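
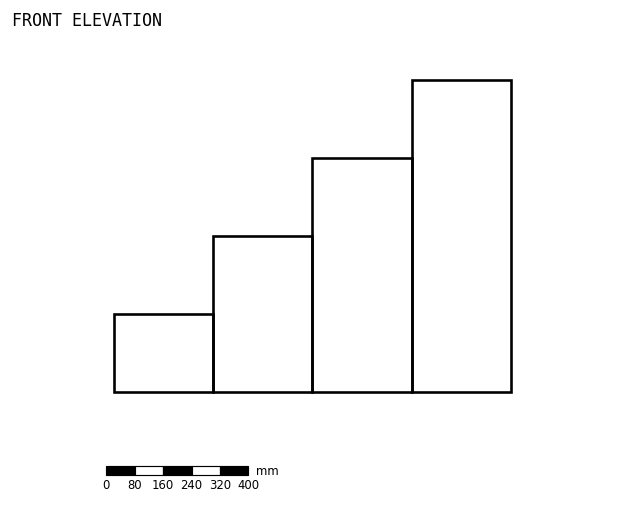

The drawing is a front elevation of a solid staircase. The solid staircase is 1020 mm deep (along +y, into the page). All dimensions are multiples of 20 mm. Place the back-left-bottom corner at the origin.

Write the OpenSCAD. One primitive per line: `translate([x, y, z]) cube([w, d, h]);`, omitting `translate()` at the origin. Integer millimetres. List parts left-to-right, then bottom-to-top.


cube([280, 1020, 220]);
translate([280, 0, 0]) cube([280, 1020, 440]);
translate([560, 0, 0]) cube([280, 1020, 660]);
translate([840, 0, 0]) cube([280, 1020, 880]);


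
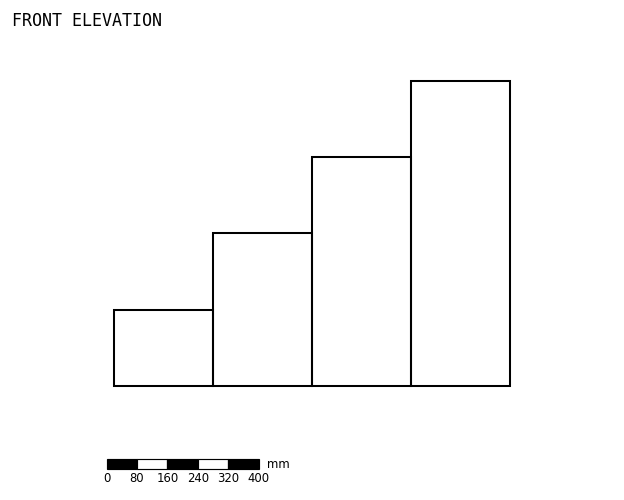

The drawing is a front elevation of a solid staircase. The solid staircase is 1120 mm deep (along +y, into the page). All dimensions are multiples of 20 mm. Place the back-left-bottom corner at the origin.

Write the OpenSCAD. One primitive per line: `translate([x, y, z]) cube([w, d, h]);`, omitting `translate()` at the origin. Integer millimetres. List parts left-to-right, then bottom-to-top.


cube([260, 1120, 200]);
translate([260, 0, 0]) cube([260, 1120, 400]);
translate([520, 0, 0]) cube([260, 1120, 600]);
translate([780, 0, 0]) cube([260, 1120, 800]);


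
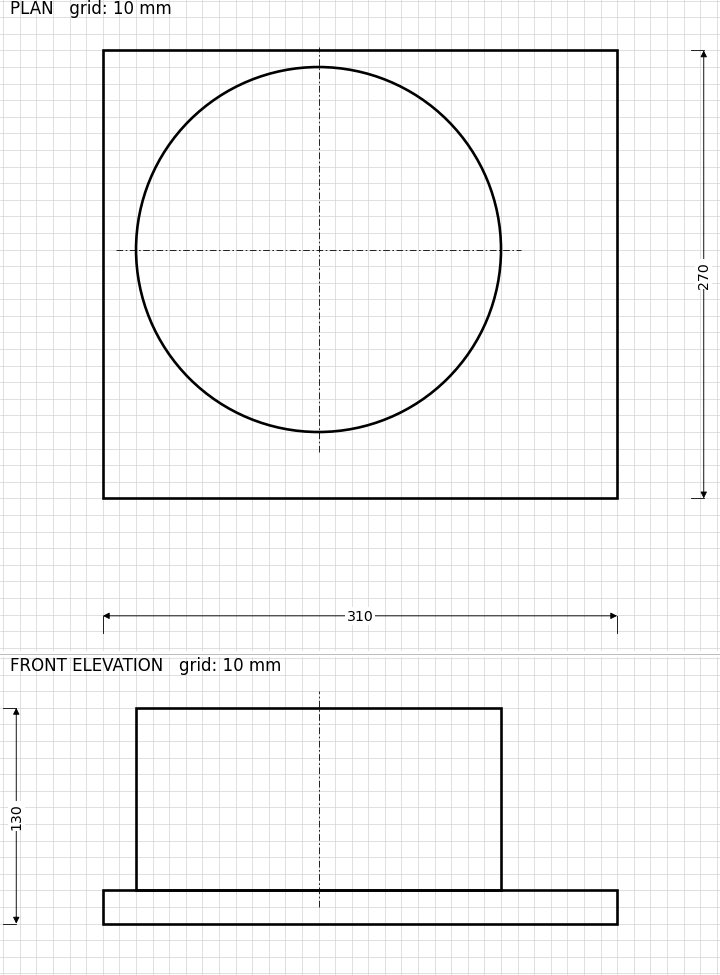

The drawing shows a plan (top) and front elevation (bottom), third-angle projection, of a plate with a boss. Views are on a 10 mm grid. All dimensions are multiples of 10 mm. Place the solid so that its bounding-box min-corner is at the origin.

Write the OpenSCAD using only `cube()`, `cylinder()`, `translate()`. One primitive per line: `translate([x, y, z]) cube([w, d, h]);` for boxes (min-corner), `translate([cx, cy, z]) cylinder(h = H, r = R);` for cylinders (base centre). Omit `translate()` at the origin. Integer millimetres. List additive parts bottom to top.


cube([310, 270, 20]);
translate([130, 150, 20]) cylinder(h = 110, r = 110);


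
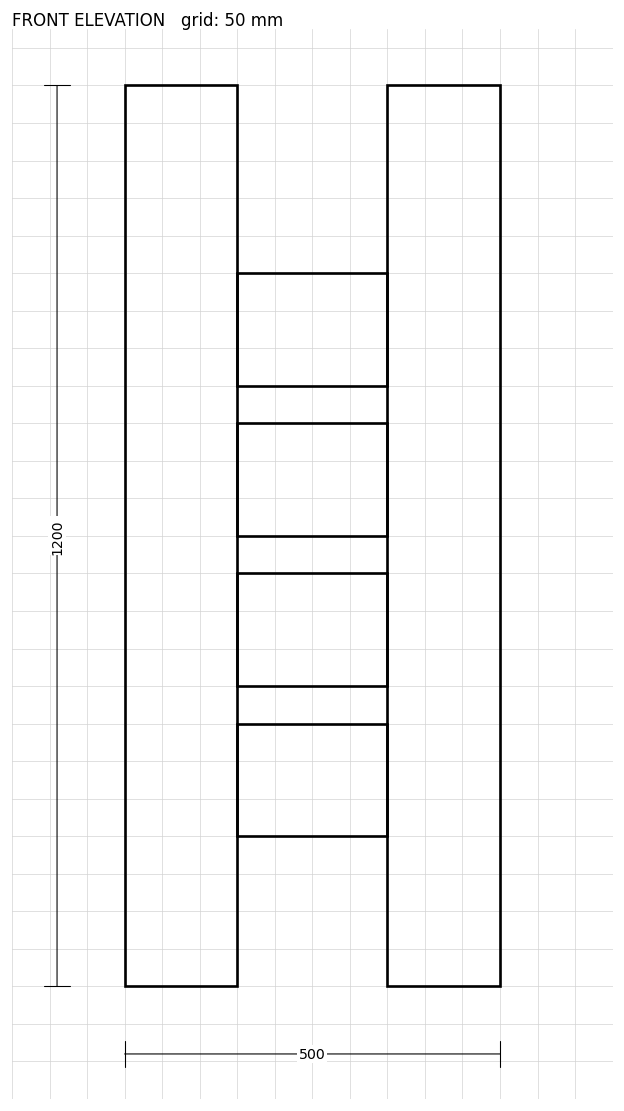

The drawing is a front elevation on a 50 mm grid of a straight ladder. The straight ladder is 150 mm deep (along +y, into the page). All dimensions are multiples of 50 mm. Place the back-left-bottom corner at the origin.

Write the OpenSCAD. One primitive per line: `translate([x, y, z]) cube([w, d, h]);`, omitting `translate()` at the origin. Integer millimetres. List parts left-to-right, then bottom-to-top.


cube([150, 150, 1200]);
translate([150, 0, 200]) cube([200, 150, 150]);
translate([150, 0, 400]) cube([200, 150, 150]);
translate([150, 0, 600]) cube([200, 150, 150]);
translate([150, 0, 800]) cube([200, 150, 150]);
translate([350, 0, 0]) cube([150, 150, 1200]);


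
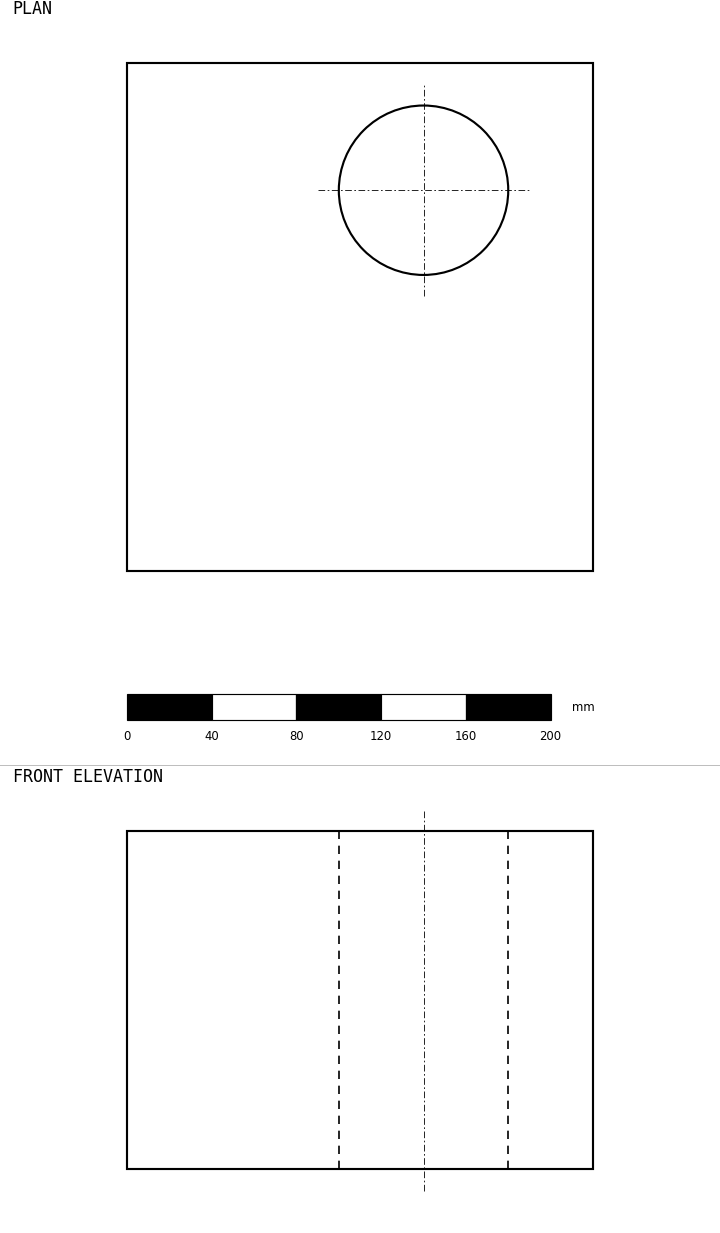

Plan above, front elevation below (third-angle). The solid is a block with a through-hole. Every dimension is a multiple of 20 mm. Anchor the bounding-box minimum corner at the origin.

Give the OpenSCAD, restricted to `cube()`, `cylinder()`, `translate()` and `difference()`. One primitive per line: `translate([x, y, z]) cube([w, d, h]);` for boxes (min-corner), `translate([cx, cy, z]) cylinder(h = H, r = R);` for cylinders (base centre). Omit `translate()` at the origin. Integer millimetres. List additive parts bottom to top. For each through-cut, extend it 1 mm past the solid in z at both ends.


difference() {
  cube([220, 240, 160]);
  translate([140, 180, -1]) cylinder(h = 162, r = 40);
}


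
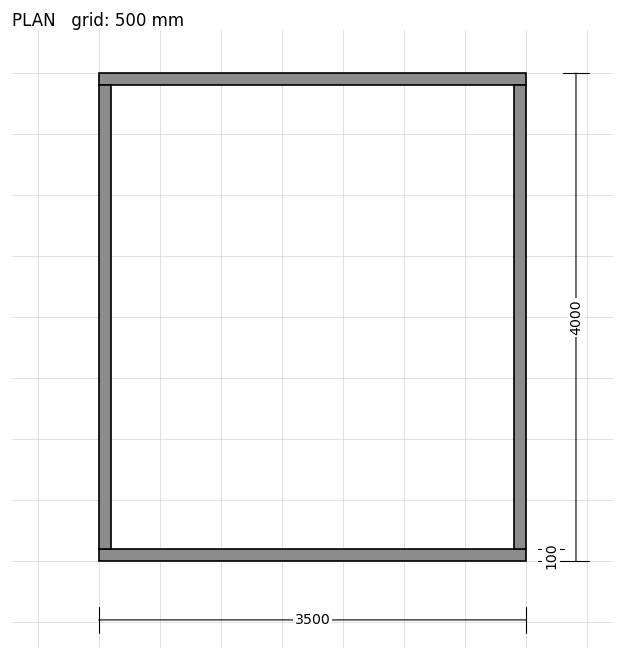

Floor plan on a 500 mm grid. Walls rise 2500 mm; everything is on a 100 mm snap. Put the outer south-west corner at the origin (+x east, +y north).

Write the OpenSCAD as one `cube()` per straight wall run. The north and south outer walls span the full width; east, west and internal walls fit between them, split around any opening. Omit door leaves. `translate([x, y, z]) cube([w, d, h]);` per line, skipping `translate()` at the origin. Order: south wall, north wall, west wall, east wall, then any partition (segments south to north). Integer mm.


cube([3500, 100, 2500]);
translate([0, 3900, 0]) cube([3500, 100, 2500]);
translate([0, 100, 0]) cube([100, 3800, 2500]);
translate([3400, 100, 0]) cube([100, 3800, 2500]);


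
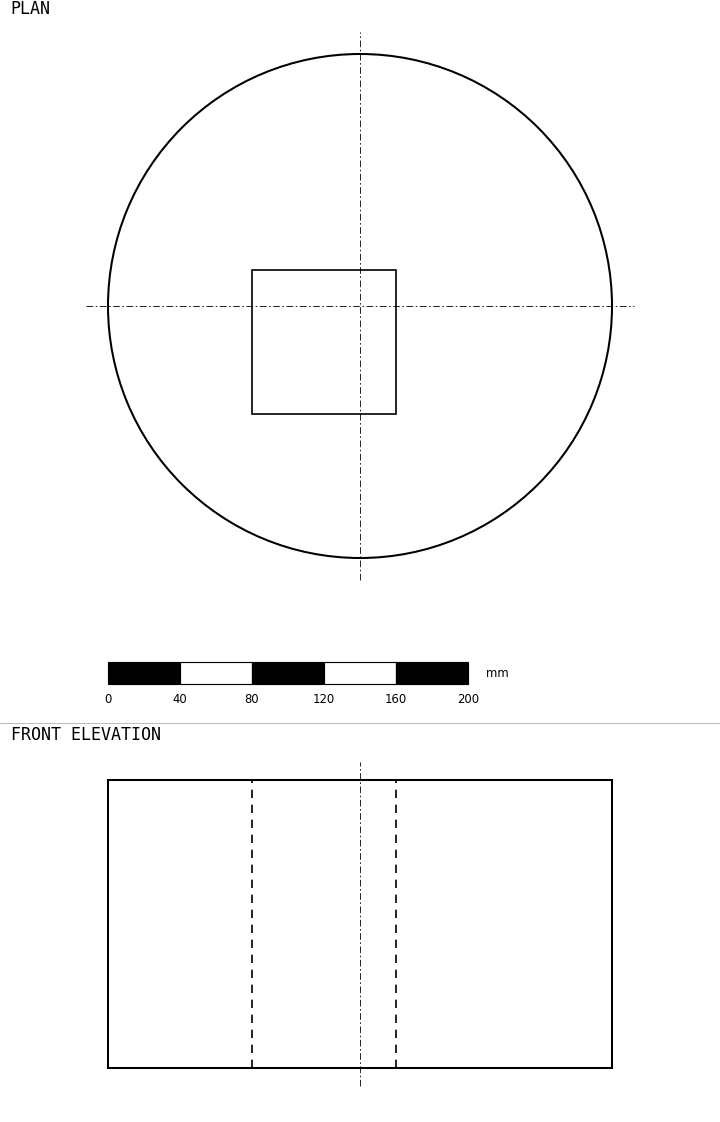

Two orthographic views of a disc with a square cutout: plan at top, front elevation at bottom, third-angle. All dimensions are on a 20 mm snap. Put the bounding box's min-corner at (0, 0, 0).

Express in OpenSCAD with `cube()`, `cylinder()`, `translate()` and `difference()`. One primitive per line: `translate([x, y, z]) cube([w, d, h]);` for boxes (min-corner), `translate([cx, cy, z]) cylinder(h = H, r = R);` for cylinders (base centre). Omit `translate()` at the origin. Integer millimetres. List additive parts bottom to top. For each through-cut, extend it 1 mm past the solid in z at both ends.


difference() {
  translate([140, 140, 0]) cylinder(h = 160, r = 140);
  translate([80, 80, -1]) cube([80, 80, 162]);
}


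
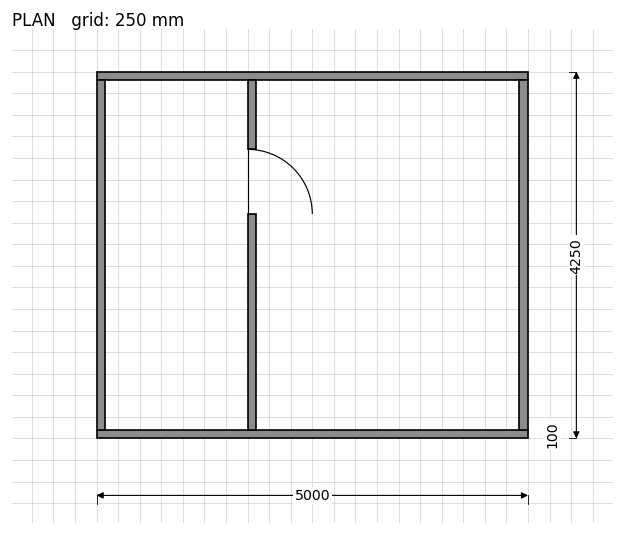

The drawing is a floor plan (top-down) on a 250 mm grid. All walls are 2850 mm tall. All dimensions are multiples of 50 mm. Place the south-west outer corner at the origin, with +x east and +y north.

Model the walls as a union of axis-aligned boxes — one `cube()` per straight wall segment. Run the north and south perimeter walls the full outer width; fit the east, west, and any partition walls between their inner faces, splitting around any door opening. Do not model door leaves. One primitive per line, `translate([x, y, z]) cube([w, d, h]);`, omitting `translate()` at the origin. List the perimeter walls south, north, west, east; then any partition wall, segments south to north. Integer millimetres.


cube([5000, 100, 2850]);
translate([0, 4150, 0]) cube([5000, 100, 2850]);
translate([0, 100, 0]) cube([100, 4050, 2850]);
translate([4900, 100, 0]) cube([100, 4050, 2850]);
translate([1750, 100, 0]) cube([100, 2500, 2850]);
translate([1750, 3350, 0]) cube([100, 800, 2850]);


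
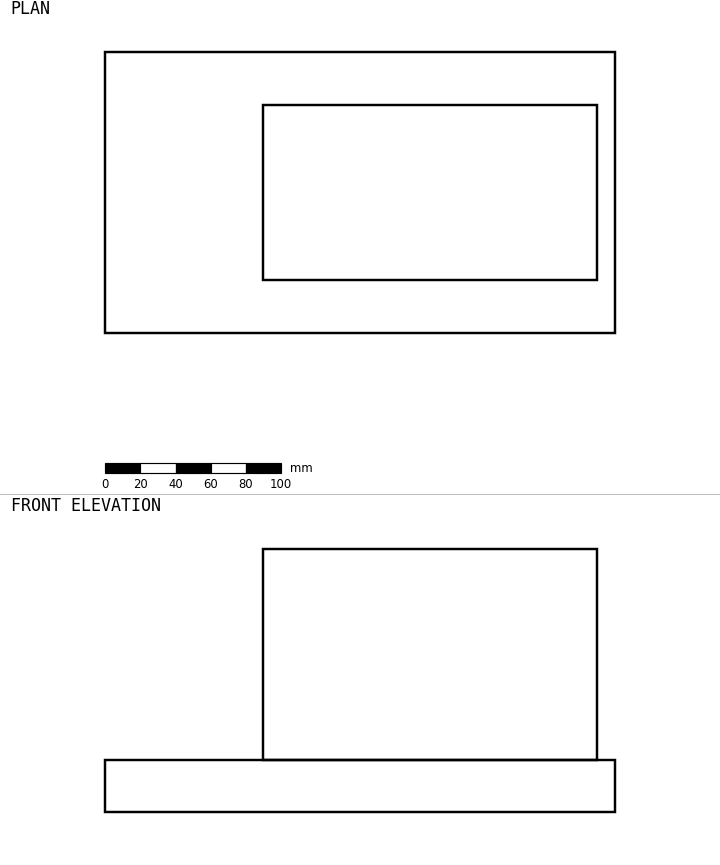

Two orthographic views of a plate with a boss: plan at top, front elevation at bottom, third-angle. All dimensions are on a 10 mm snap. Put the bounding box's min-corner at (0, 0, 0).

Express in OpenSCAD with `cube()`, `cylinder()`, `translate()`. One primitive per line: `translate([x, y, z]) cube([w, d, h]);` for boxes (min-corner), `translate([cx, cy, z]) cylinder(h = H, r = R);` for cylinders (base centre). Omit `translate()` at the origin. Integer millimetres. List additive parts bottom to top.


cube([290, 160, 30]);
translate([90, 30, 30]) cube([190, 100, 120]);


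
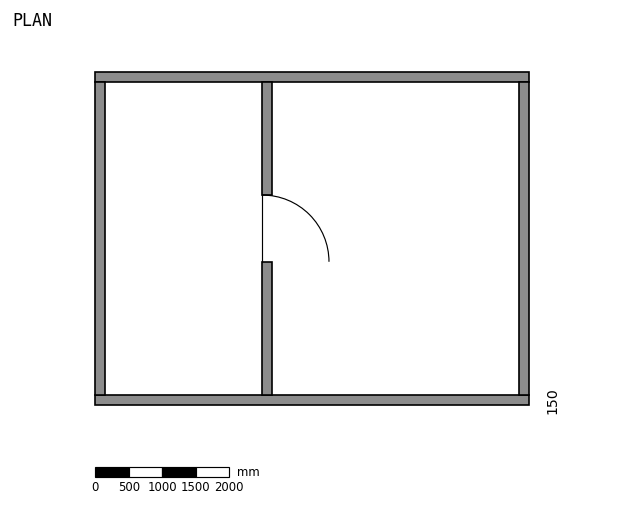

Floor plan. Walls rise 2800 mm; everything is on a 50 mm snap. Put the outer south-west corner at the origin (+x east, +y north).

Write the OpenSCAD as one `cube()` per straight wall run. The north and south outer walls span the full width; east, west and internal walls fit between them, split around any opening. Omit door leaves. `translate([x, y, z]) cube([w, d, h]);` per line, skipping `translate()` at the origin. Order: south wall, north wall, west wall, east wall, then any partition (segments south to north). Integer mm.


cube([6500, 150, 2800]);
translate([0, 4850, 0]) cube([6500, 150, 2800]);
translate([0, 150, 0]) cube([150, 4700, 2800]);
translate([6350, 150, 0]) cube([150, 4700, 2800]);
translate([2500, 150, 0]) cube([150, 2000, 2800]);
translate([2500, 3150, 0]) cube([150, 1700, 2800]);


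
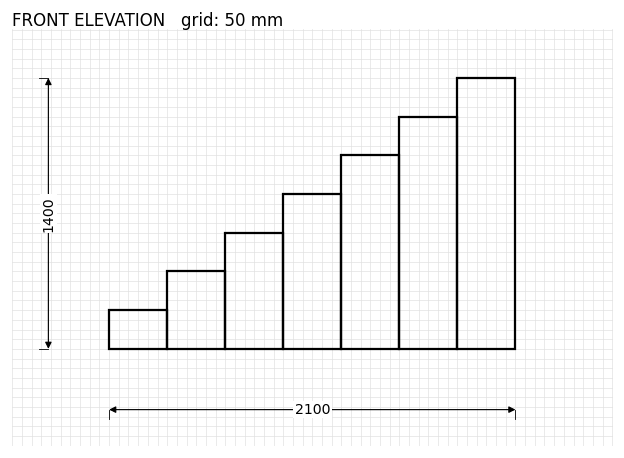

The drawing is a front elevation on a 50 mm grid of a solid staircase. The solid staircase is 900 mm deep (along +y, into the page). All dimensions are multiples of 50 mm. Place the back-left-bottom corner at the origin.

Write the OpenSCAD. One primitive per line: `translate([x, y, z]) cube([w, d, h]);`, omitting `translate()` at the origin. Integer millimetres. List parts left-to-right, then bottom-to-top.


cube([300, 900, 200]);
translate([300, 0, 0]) cube([300, 900, 400]);
translate([600, 0, 0]) cube([300, 900, 600]);
translate([900, 0, 0]) cube([300, 900, 800]);
translate([1200, 0, 0]) cube([300, 900, 1000]);
translate([1500, 0, 0]) cube([300, 900, 1200]);
translate([1800, 0, 0]) cube([300, 900, 1400]);


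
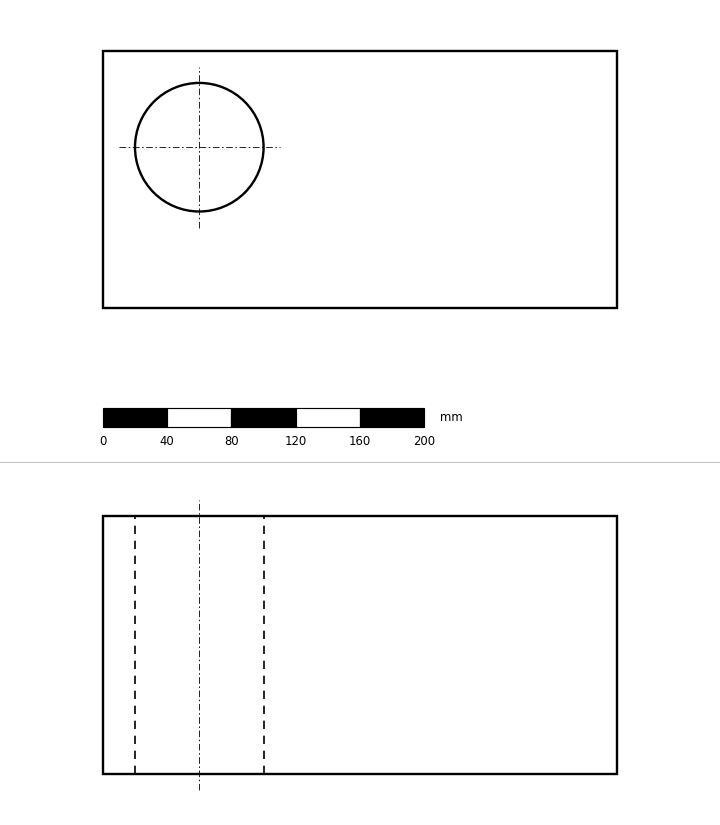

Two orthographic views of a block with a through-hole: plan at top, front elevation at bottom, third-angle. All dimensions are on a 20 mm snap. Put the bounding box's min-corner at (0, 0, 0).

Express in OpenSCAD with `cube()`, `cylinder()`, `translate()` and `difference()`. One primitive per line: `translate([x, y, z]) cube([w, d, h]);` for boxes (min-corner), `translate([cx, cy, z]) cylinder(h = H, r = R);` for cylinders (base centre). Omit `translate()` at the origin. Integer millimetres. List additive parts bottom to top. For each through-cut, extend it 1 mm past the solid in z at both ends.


difference() {
  cube([320, 160, 160]);
  translate([60, 100, -1]) cylinder(h = 162, r = 40);
}


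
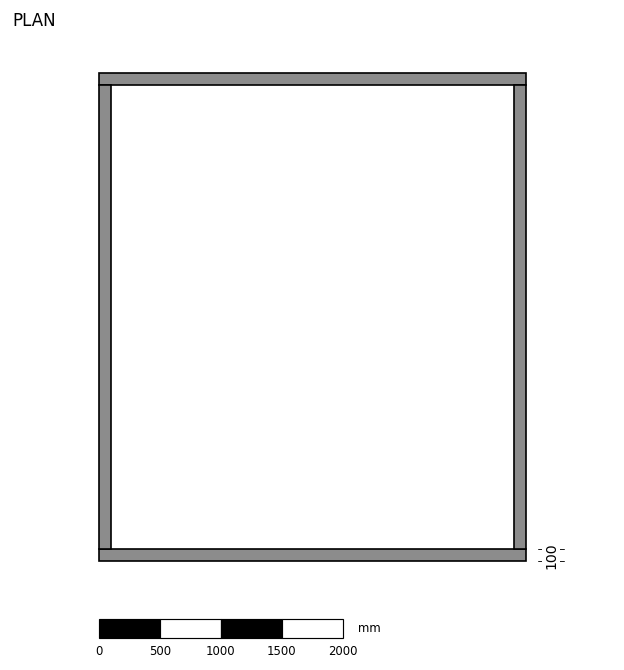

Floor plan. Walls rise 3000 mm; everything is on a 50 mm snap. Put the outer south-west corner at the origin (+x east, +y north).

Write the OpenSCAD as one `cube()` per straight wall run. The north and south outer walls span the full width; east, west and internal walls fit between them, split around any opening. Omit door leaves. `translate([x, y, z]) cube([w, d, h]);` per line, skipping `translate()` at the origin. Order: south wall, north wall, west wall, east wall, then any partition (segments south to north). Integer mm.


cube([3500, 100, 3000]);
translate([0, 3900, 0]) cube([3500, 100, 3000]);
translate([0, 100, 0]) cube([100, 3800, 3000]);
translate([3400, 100, 0]) cube([100, 3800, 3000]);


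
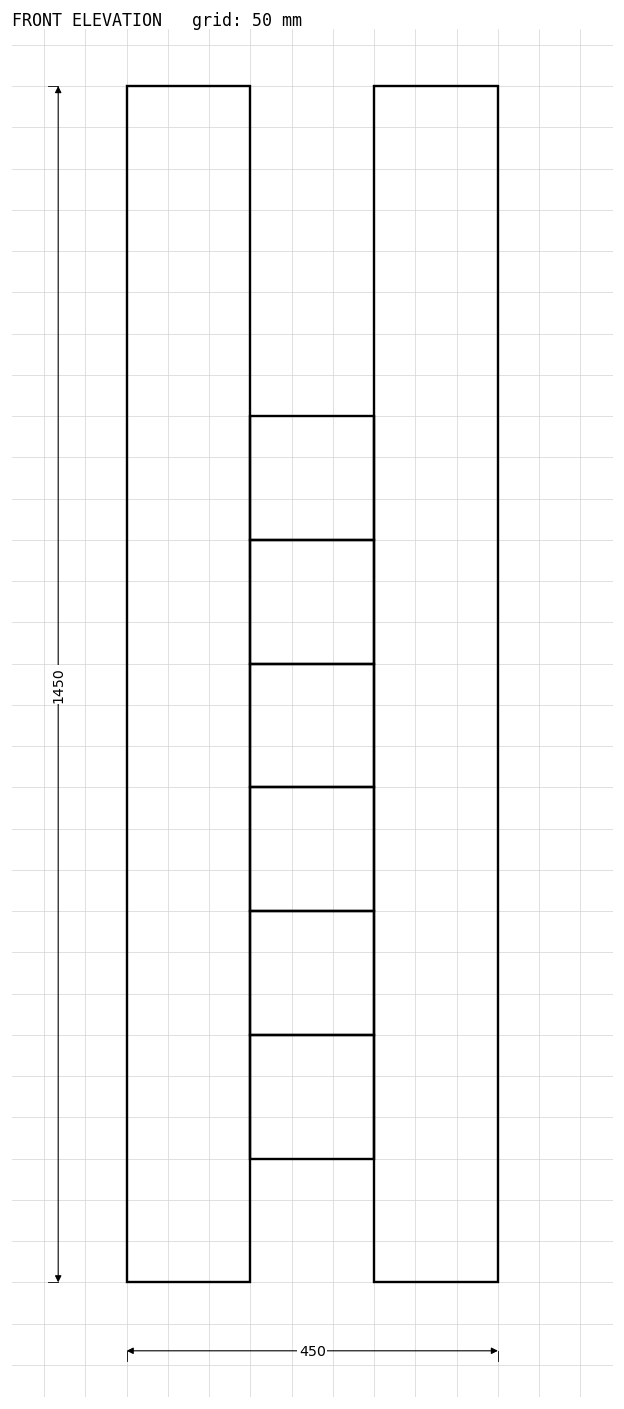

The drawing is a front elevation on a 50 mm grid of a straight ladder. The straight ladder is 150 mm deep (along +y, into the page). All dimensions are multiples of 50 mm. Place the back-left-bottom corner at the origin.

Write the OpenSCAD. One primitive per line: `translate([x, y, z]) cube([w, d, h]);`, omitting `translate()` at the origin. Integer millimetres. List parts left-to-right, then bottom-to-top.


cube([150, 150, 1450]);
translate([150, 0, 150]) cube([150, 150, 150]);
translate([150, 0, 300]) cube([150, 150, 150]);
translate([150, 0, 450]) cube([150, 150, 150]);
translate([150, 0, 600]) cube([150, 150, 150]);
translate([150, 0, 750]) cube([150, 150, 150]);
translate([150, 0, 900]) cube([150, 150, 150]);
translate([300, 0, 0]) cube([150, 150, 1450]);


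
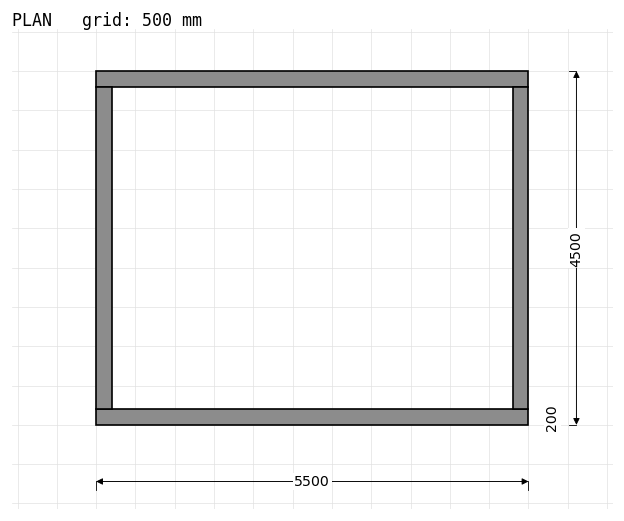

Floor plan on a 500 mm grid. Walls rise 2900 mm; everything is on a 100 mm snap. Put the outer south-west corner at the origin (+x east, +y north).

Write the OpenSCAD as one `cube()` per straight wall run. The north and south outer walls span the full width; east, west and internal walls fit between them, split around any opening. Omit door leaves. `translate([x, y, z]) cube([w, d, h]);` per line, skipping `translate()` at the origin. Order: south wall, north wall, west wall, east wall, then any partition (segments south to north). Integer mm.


cube([5500, 200, 2900]);
translate([0, 4300, 0]) cube([5500, 200, 2900]);
translate([0, 200, 0]) cube([200, 4100, 2900]);
translate([5300, 200, 0]) cube([200, 4100, 2900]);


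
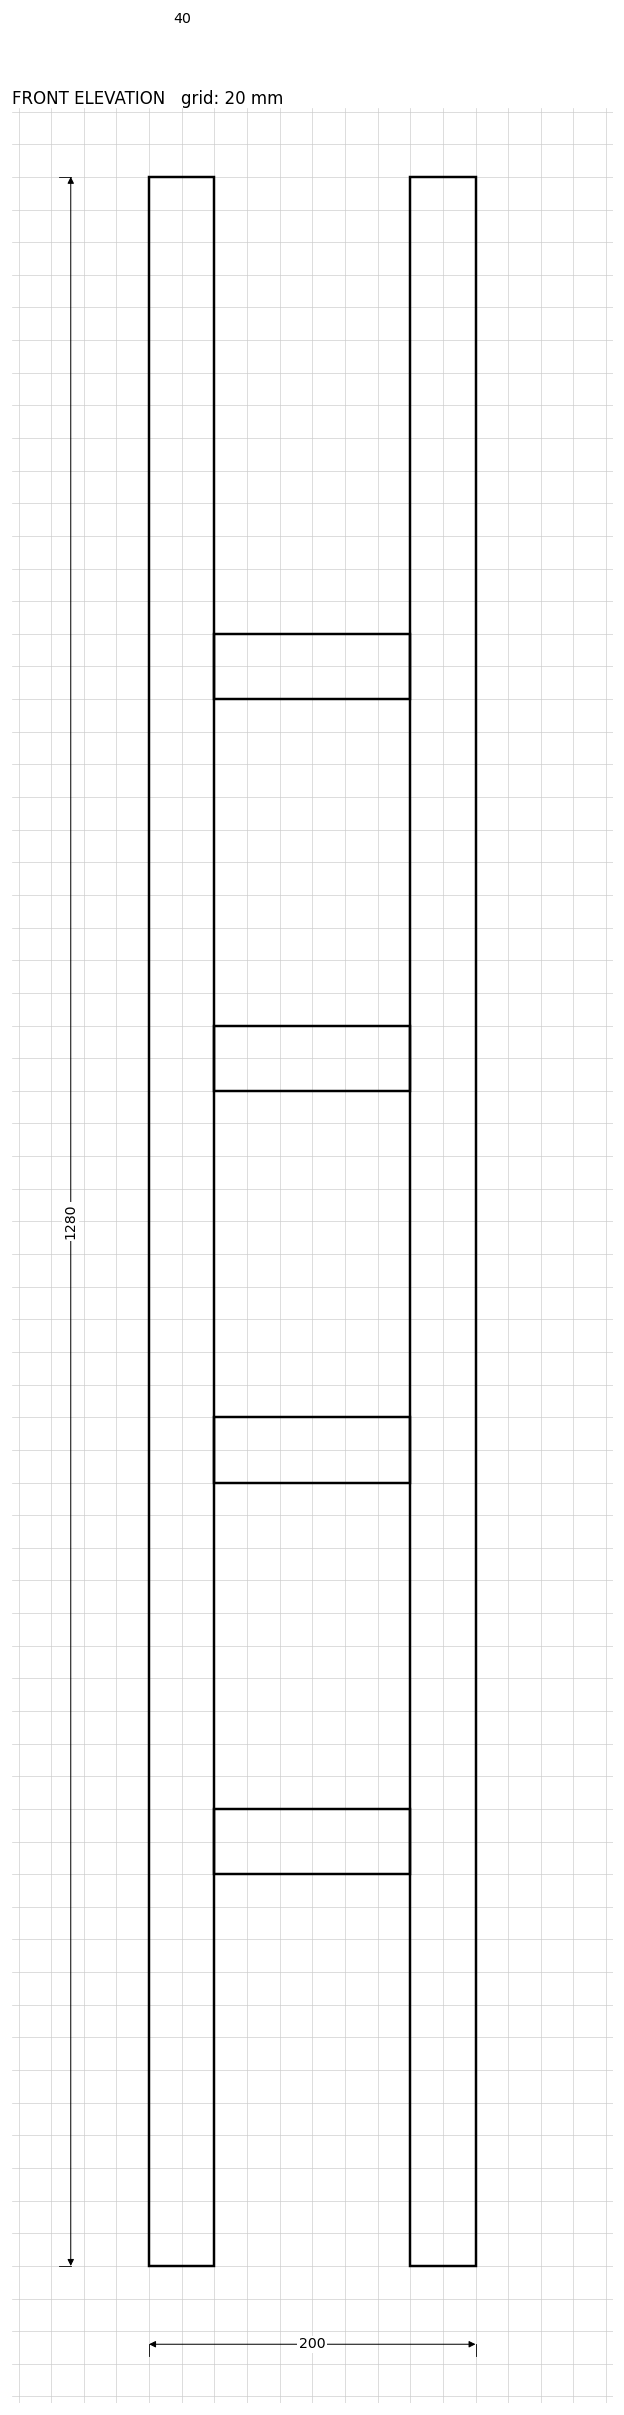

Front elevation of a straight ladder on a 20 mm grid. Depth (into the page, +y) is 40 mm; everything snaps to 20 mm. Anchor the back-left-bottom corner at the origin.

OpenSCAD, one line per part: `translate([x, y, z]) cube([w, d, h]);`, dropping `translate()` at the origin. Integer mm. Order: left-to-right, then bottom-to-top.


cube([40, 40, 1280]);
translate([40, 0, 240]) cube([120, 40, 40]);
translate([40, 0, 480]) cube([120, 40, 40]);
translate([40, 0, 720]) cube([120, 40, 40]);
translate([40, 0, 960]) cube([120, 40, 40]);
translate([160, 0, 0]) cube([40, 40, 1280]);


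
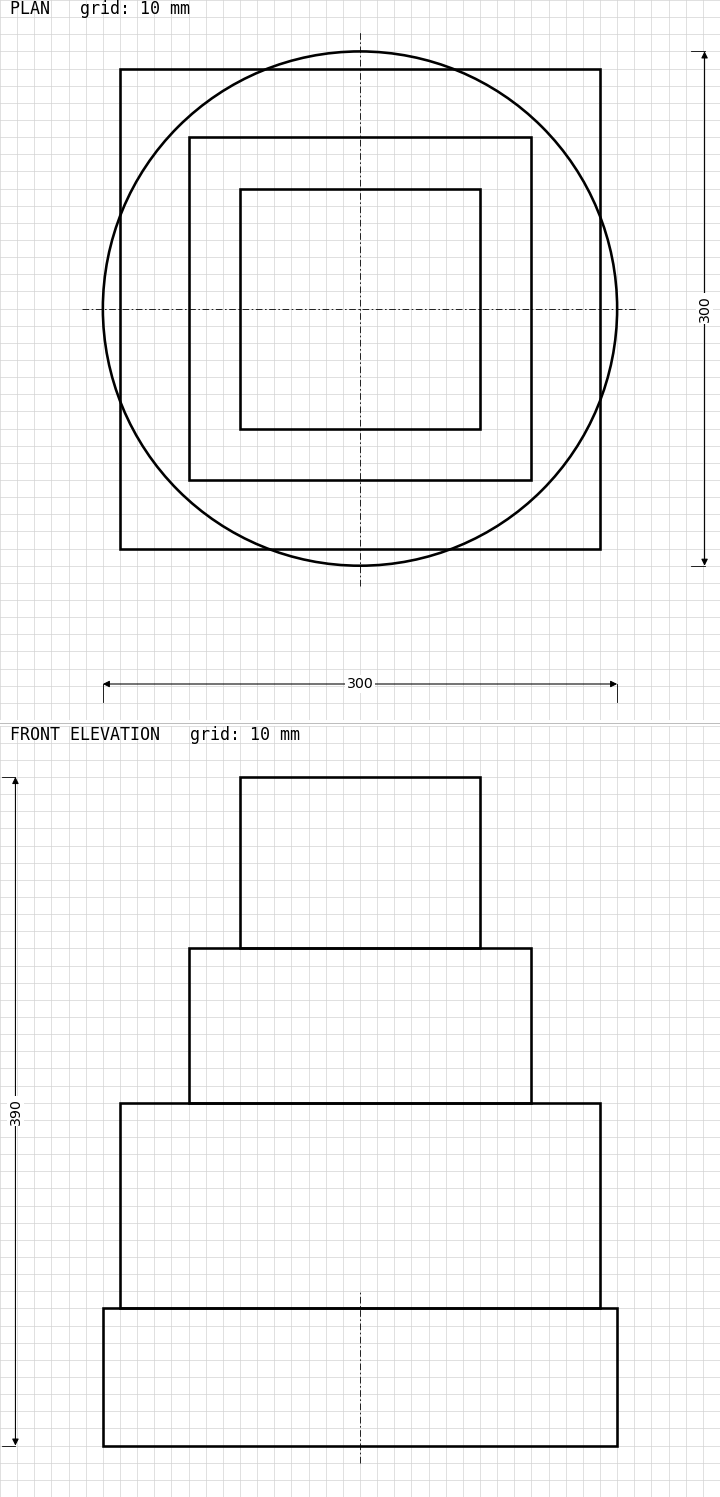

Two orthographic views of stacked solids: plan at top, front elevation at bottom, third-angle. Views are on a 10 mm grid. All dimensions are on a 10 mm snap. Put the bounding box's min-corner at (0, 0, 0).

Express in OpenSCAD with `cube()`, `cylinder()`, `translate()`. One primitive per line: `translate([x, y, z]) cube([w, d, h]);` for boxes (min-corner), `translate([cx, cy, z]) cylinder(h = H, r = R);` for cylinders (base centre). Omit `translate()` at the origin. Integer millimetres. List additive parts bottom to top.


translate([150, 150, 0]) cylinder(h = 80, r = 150);
translate([10, 10, 80]) cube([280, 280, 120]);
translate([50, 50, 200]) cube([200, 200, 90]);
translate([80, 80, 290]) cube([140, 140, 100]);


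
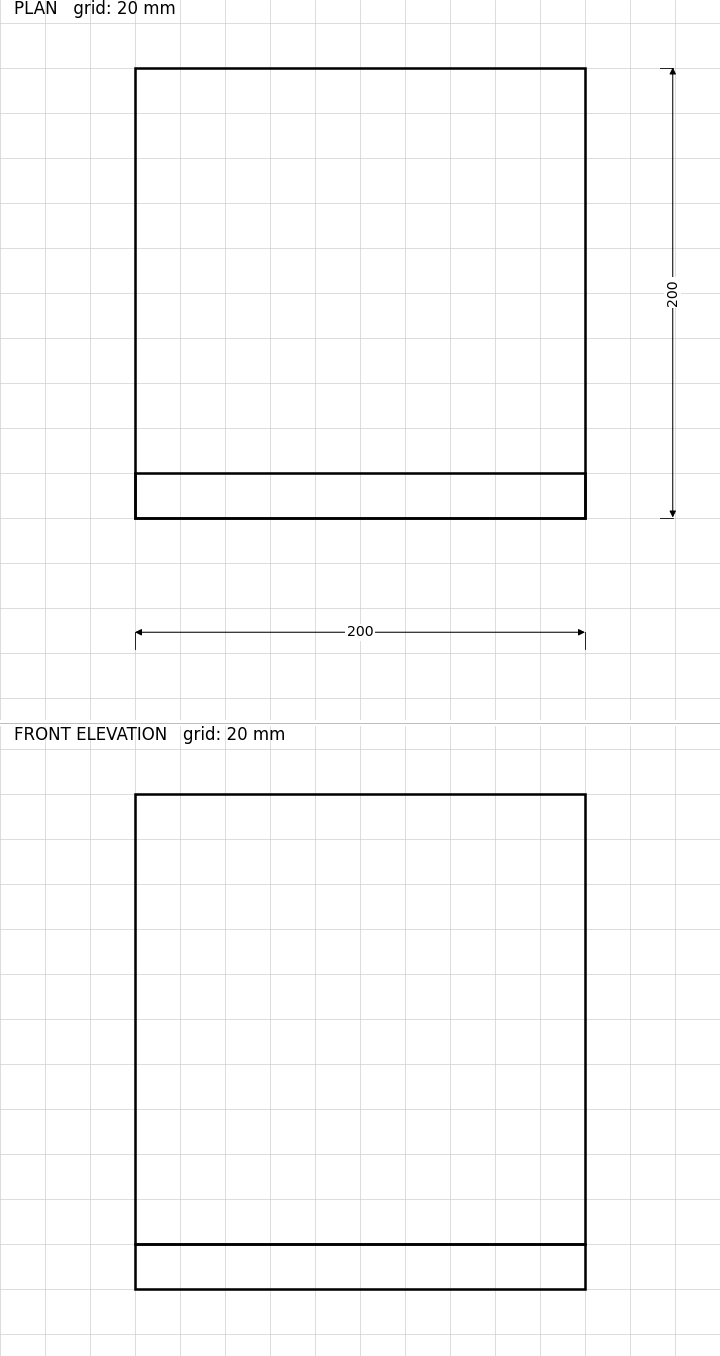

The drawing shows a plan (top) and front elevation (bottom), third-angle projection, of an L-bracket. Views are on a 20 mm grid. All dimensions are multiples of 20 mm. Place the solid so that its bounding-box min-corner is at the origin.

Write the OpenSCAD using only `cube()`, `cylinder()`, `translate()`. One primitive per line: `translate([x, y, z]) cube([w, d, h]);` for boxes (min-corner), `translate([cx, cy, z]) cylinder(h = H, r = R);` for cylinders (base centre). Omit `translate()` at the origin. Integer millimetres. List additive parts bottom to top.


cube([200, 200, 20]);
translate([0, 0, 20]) cube([200, 20, 200]);


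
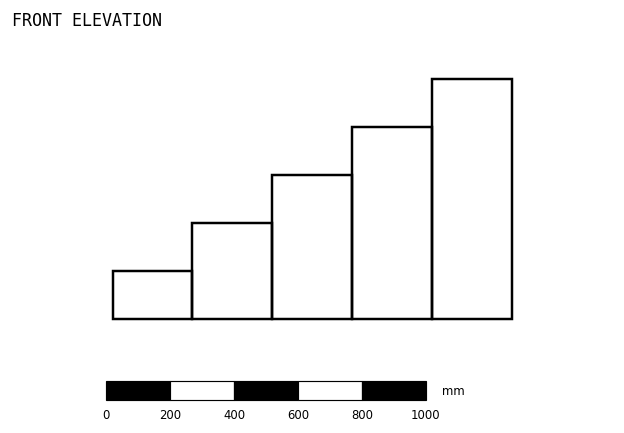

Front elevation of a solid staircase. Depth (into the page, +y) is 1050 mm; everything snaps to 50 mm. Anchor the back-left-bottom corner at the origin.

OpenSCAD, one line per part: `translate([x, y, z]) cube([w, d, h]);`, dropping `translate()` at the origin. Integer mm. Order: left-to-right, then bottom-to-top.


cube([250, 1050, 150]);
translate([250, 0, 0]) cube([250, 1050, 300]);
translate([500, 0, 0]) cube([250, 1050, 450]);
translate([750, 0, 0]) cube([250, 1050, 600]);
translate([1000, 0, 0]) cube([250, 1050, 750]);


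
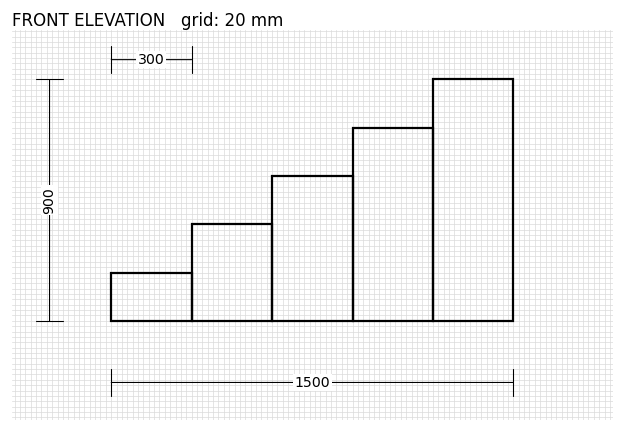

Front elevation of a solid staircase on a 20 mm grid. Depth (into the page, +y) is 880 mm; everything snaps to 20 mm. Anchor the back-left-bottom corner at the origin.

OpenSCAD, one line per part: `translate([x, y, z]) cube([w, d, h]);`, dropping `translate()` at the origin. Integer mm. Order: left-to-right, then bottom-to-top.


cube([300, 880, 180]);
translate([300, 0, 0]) cube([300, 880, 360]);
translate([600, 0, 0]) cube([300, 880, 540]);
translate([900, 0, 0]) cube([300, 880, 720]);
translate([1200, 0, 0]) cube([300, 880, 900]);


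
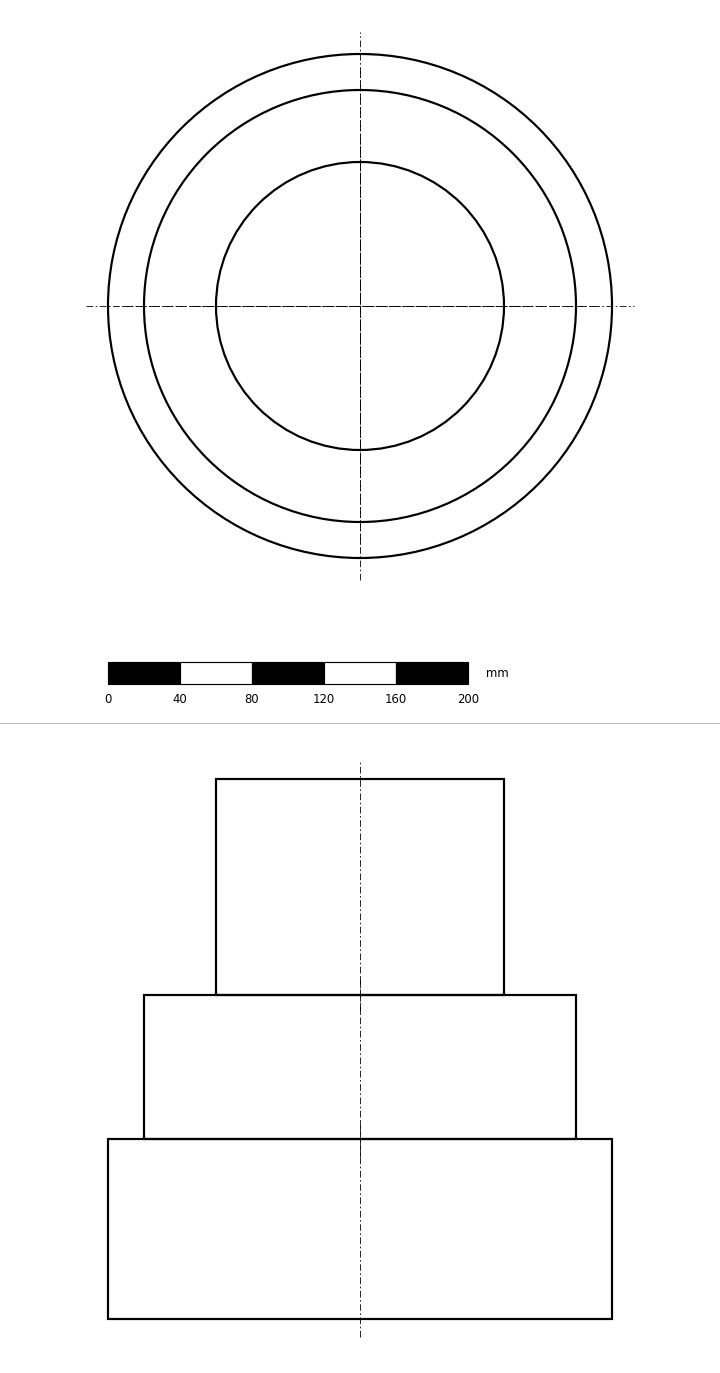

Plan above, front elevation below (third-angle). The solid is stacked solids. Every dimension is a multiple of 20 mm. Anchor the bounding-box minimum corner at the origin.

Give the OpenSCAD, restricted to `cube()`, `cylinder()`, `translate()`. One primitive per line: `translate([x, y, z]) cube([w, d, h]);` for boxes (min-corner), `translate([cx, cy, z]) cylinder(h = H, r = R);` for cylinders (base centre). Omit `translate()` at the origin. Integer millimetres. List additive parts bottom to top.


translate([140, 140, 0]) cylinder(h = 100, r = 140);
translate([140, 140, 100]) cylinder(h = 80, r = 120);
translate([140, 140, 180]) cylinder(h = 120, r = 80);


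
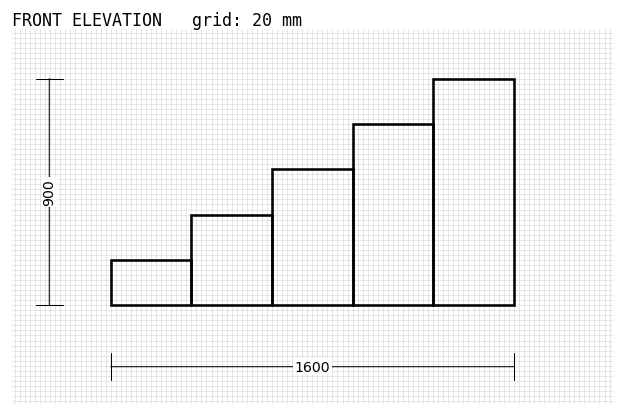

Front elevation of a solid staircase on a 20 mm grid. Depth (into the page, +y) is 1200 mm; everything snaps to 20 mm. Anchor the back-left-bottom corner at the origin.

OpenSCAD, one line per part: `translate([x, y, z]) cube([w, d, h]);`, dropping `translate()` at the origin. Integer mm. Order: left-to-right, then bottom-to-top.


cube([320, 1200, 180]);
translate([320, 0, 0]) cube([320, 1200, 360]);
translate([640, 0, 0]) cube([320, 1200, 540]);
translate([960, 0, 0]) cube([320, 1200, 720]);
translate([1280, 0, 0]) cube([320, 1200, 900]);


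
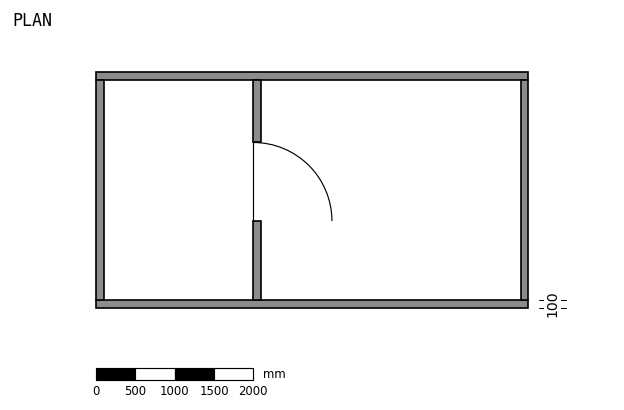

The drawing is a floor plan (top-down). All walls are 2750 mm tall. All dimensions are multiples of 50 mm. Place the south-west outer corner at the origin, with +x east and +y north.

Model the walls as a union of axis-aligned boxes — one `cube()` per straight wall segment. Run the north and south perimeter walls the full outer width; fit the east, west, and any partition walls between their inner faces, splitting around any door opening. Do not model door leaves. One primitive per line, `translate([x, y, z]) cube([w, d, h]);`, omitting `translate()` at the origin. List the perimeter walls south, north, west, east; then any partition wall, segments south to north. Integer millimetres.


cube([5500, 100, 2750]);
translate([0, 2900, 0]) cube([5500, 100, 2750]);
translate([0, 100, 0]) cube([100, 2800, 2750]);
translate([5400, 100, 0]) cube([100, 2800, 2750]);
translate([2000, 100, 0]) cube([100, 1000, 2750]);
translate([2000, 2100, 0]) cube([100, 800, 2750]);


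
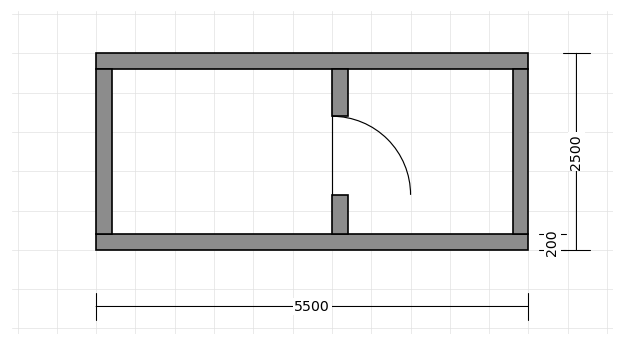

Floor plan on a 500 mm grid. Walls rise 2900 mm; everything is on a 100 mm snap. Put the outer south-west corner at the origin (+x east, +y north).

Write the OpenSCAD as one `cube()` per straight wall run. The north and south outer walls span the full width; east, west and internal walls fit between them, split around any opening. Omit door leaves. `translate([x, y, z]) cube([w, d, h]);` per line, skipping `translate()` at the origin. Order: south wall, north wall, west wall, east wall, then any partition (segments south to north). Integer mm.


cube([5500, 200, 2900]);
translate([0, 2300, 0]) cube([5500, 200, 2900]);
translate([0, 200, 0]) cube([200, 2100, 2900]);
translate([5300, 200, 0]) cube([200, 2100, 2900]);
translate([3000, 200, 0]) cube([200, 500, 2900]);
translate([3000, 1700, 0]) cube([200, 600, 2900]);


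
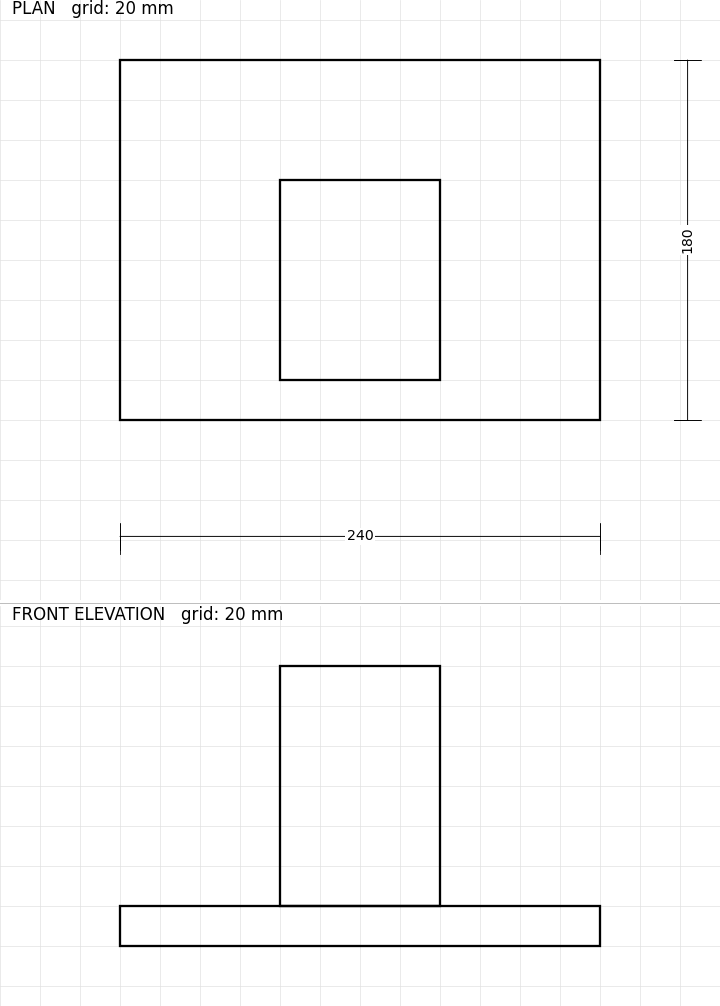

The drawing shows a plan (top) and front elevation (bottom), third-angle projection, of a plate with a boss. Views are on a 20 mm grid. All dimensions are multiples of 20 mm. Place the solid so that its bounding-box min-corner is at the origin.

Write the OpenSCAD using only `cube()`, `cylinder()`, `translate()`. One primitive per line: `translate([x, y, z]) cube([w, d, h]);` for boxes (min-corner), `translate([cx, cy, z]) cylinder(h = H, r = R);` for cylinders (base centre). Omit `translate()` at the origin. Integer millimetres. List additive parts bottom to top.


cube([240, 180, 20]);
translate([80, 20, 20]) cube([80, 100, 120]);


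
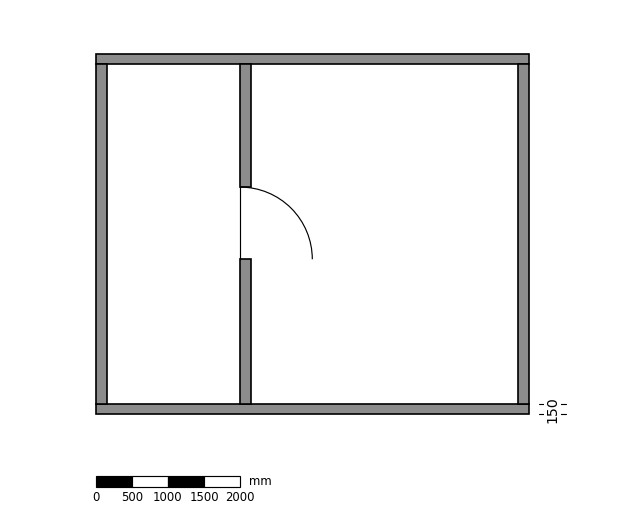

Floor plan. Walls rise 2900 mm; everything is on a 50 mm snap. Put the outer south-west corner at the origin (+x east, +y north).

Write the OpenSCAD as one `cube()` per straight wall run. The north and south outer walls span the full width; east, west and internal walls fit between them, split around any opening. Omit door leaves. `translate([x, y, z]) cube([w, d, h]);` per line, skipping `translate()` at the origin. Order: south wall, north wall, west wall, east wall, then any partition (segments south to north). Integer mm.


cube([6000, 150, 2900]);
translate([0, 4850, 0]) cube([6000, 150, 2900]);
translate([0, 150, 0]) cube([150, 4700, 2900]);
translate([5850, 150, 0]) cube([150, 4700, 2900]);
translate([2000, 150, 0]) cube([150, 2000, 2900]);
translate([2000, 3150, 0]) cube([150, 1700, 2900]);


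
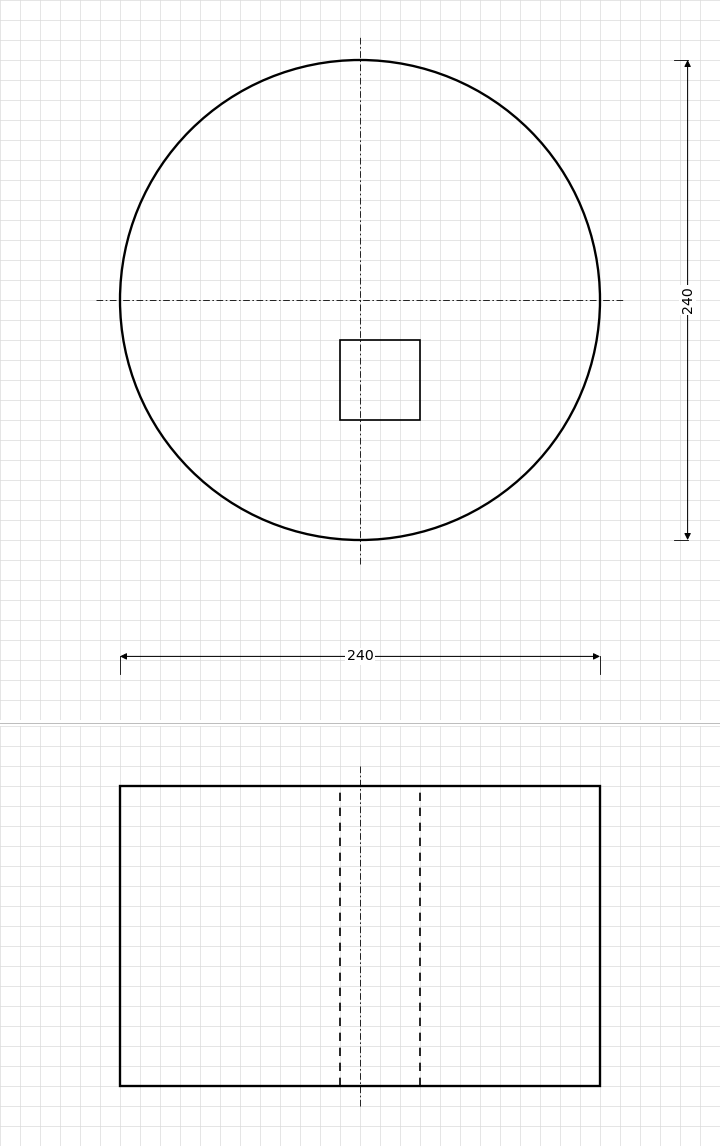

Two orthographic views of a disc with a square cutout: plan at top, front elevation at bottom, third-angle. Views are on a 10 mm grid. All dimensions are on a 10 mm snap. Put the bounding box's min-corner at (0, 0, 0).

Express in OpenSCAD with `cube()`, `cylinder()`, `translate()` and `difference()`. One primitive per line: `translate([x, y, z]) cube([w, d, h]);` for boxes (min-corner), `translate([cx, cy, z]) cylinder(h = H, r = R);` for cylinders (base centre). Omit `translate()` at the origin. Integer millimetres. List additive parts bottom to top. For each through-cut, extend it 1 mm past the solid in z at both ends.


difference() {
  translate([120, 120, 0]) cylinder(h = 150, r = 120);
  translate([110, 60, -1]) cube([40, 40, 152]);
}


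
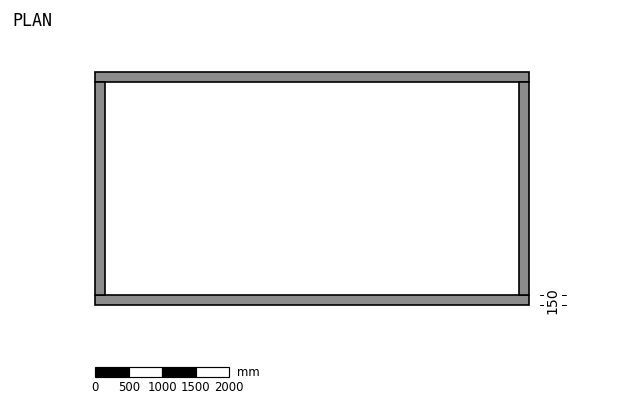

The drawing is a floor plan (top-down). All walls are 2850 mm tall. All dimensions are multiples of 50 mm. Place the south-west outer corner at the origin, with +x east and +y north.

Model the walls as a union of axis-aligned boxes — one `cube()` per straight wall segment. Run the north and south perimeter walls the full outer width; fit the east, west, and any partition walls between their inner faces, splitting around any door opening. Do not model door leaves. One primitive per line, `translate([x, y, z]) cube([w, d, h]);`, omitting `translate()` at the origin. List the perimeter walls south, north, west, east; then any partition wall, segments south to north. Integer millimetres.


cube([6500, 150, 2850]);
translate([0, 3350, 0]) cube([6500, 150, 2850]);
translate([0, 150, 0]) cube([150, 3200, 2850]);
translate([6350, 150, 0]) cube([150, 3200, 2850]);


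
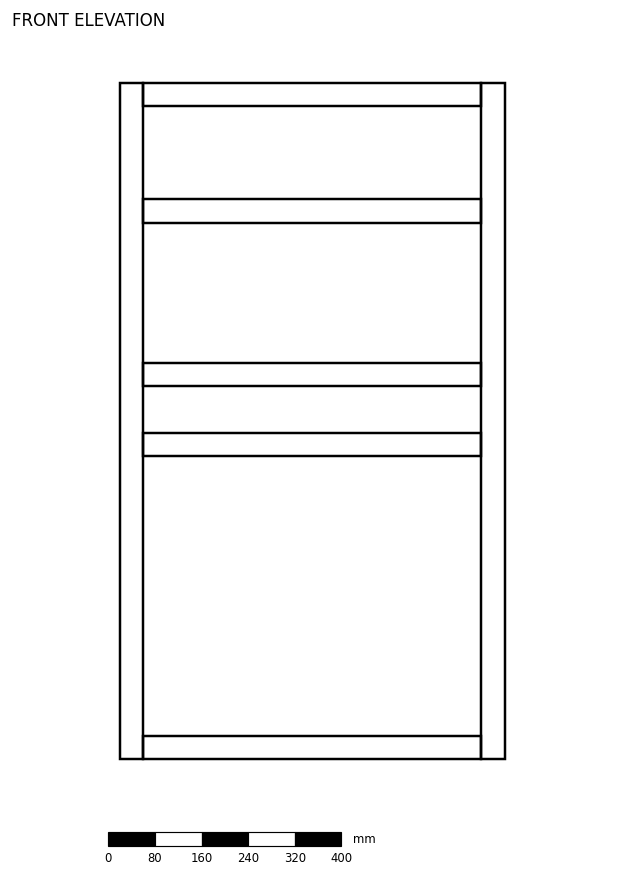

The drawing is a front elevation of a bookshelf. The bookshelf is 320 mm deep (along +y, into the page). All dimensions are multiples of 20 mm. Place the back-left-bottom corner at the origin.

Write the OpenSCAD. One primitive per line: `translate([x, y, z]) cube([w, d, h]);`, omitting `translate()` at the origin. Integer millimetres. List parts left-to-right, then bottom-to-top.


cube([40, 320, 1160]);
translate([40, 0, 0]) cube([580, 320, 40]);
translate([40, 0, 520]) cube([580, 320, 40]);
translate([40, 0, 640]) cube([580, 320, 40]);
translate([40, 0, 920]) cube([580, 320, 40]);
translate([40, 0, 1120]) cube([580, 320, 40]);
translate([620, 0, 0]) cube([40, 320, 1160]);


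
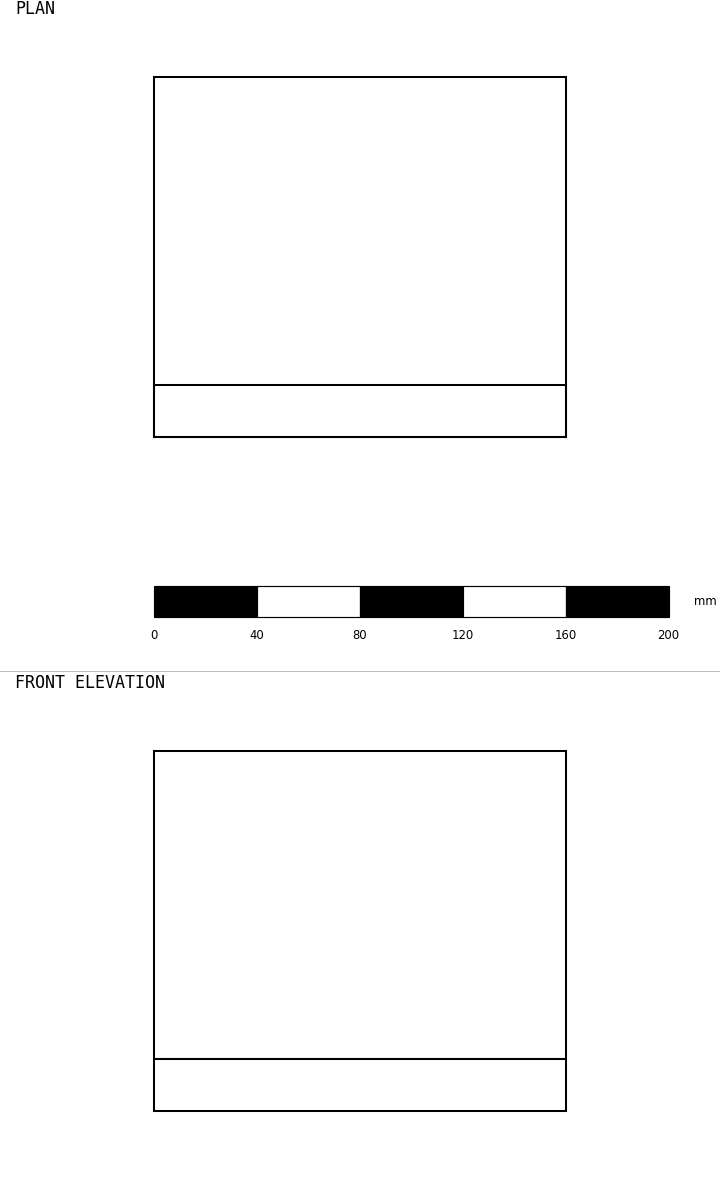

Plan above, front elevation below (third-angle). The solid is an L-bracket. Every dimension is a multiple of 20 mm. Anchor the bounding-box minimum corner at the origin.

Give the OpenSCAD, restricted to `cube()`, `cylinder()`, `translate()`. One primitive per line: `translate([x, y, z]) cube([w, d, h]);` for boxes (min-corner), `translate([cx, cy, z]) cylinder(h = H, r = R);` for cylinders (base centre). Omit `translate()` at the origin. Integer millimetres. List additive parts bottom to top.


cube([160, 140, 20]);
translate([0, 0, 20]) cube([160, 20, 120]);


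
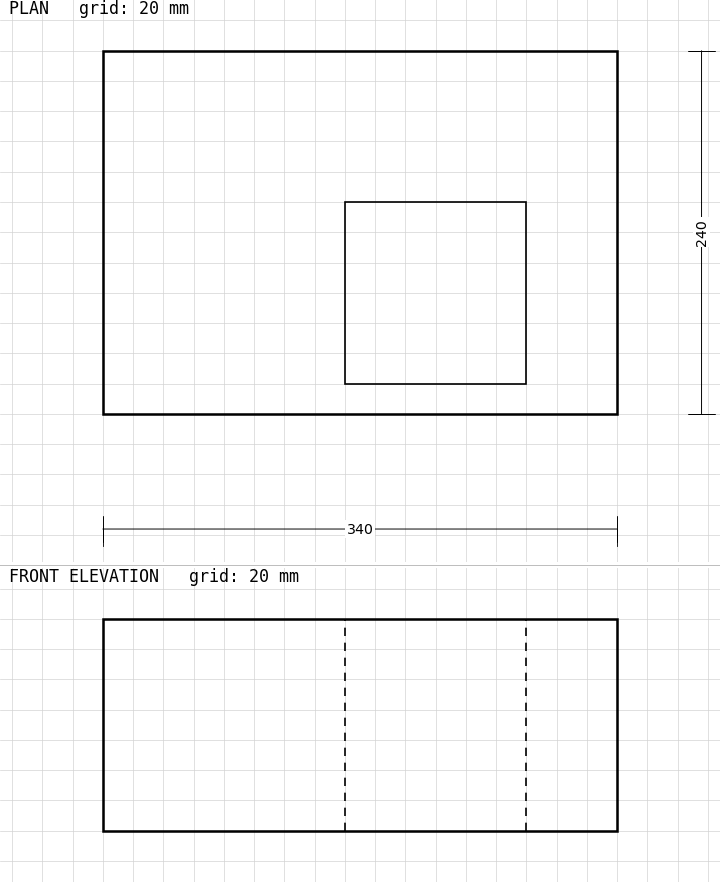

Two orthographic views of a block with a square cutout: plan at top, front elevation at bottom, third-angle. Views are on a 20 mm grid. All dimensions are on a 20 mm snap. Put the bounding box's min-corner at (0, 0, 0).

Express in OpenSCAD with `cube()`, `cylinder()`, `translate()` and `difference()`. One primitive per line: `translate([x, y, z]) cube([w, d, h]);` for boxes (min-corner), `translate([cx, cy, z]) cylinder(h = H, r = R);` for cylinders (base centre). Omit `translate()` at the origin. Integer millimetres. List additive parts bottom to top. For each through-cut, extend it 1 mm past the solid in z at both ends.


difference() {
  cube([340, 240, 140]);
  translate([160, 20, -1]) cube([120, 120, 142]);
}


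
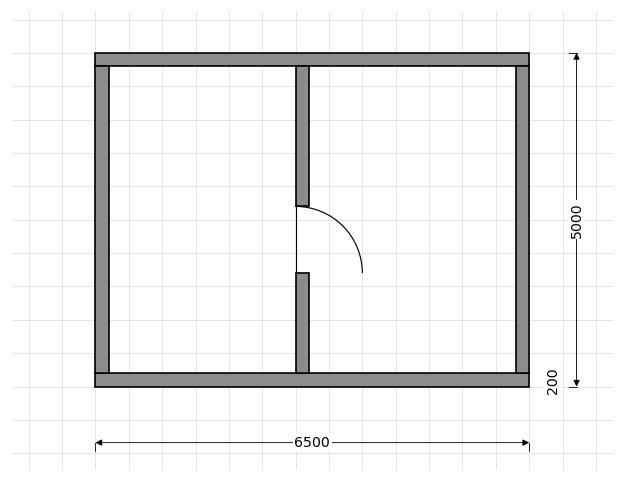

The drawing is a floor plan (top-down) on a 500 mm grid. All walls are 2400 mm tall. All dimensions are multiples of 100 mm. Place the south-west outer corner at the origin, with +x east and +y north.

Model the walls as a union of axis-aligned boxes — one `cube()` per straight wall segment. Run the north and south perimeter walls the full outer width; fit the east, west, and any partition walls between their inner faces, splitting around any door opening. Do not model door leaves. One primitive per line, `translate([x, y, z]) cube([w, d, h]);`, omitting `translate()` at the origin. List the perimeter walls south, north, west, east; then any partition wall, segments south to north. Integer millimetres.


cube([6500, 200, 2400]);
translate([0, 4800, 0]) cube([6500, 200, 2400]);
translate([0, 200, 0]) cube([200, 4600, 2400]);
translate([6300, 200, 0]) cube([200, 4600, 2400]);
translate([3000, 200, 0]) cube([200, 1500, 2400]);
translate([3000, 2700, 0]) cube([200, 2100, 2400]);


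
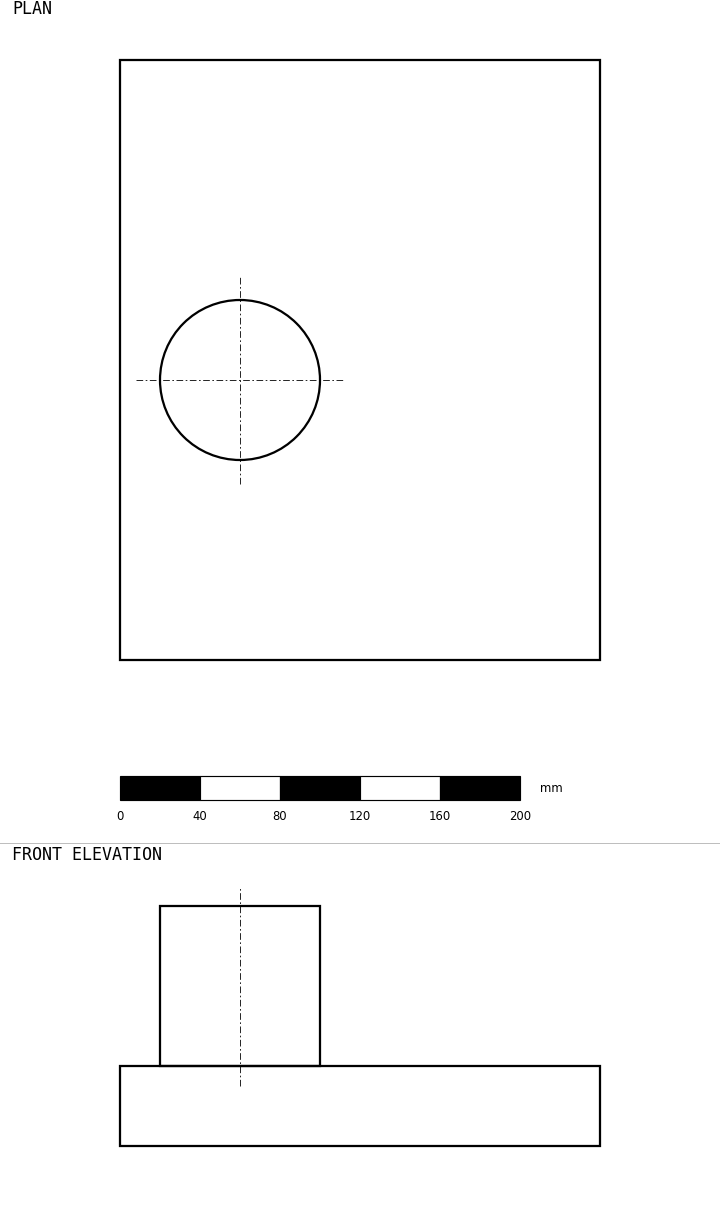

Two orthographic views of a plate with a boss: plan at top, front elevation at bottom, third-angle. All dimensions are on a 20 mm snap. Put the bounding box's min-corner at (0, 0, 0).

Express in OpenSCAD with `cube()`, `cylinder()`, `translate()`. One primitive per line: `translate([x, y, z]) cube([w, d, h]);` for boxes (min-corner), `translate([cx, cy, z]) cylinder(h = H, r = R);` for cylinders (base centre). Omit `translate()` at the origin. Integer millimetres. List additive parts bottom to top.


cube([240, 300, 40]);
translate([60, 140, 40]) cylinder(h = 80, r = 40);


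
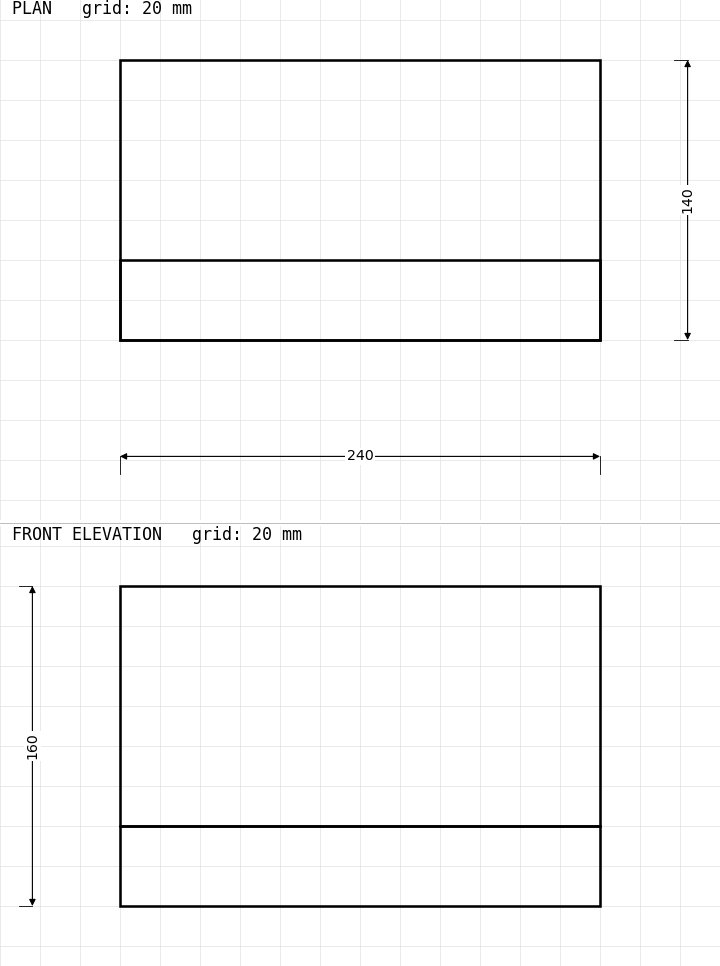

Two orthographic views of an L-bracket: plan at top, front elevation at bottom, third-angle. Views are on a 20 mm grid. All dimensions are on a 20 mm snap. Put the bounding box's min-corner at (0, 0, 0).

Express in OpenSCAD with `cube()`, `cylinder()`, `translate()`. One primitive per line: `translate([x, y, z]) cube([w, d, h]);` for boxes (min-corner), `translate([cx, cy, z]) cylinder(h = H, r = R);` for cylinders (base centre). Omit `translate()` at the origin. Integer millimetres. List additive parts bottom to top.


cube([240, 140, 40]);
translate([0, 0, 40]) cube([240, 40, 120]);


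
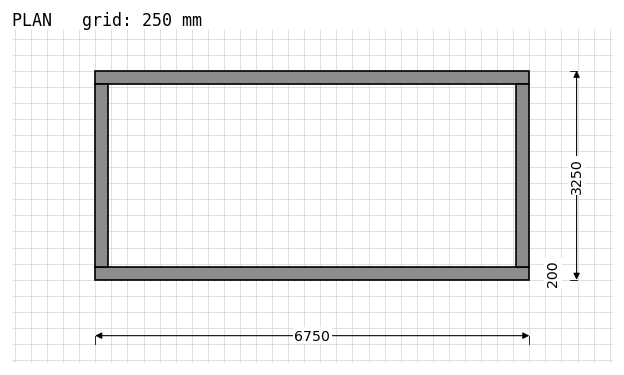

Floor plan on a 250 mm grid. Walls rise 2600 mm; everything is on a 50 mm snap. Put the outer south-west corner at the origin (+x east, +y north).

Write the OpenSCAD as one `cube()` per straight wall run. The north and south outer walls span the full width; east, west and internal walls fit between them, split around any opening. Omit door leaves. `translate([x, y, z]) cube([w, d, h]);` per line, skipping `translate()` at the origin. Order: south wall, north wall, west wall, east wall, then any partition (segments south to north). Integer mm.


cube([6750, 200, 2600]);
translate([0, 3050, 0]) cube([6750, 200, 2600]);
translate([0, 200, 0]) cube([200, 2850, 2600]);
translate([6550, 200, 0]) cube([200, 2850, 2600]);


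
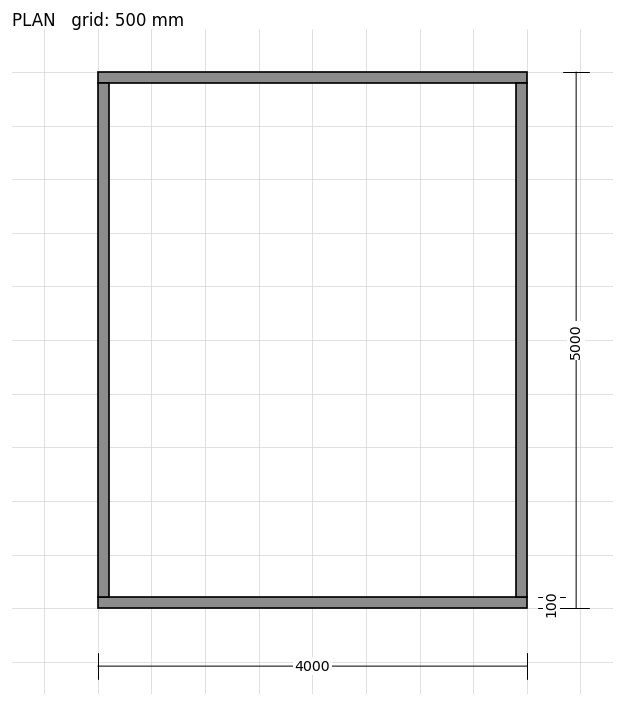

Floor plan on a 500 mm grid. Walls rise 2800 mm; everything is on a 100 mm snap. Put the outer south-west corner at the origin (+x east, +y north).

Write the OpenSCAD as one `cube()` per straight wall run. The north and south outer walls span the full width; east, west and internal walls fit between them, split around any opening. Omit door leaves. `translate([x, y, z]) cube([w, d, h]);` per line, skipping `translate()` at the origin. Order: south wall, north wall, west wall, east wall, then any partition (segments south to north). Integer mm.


cube([4000, 100, 2800]);
translate([0, 4900, 0]) cube([4000, 100, 2800]);
translate([0, 100, 0]) cube([100, 4800, 2800]);
translate([3900, 100, 0]) cube([100, 4800, 2800]);


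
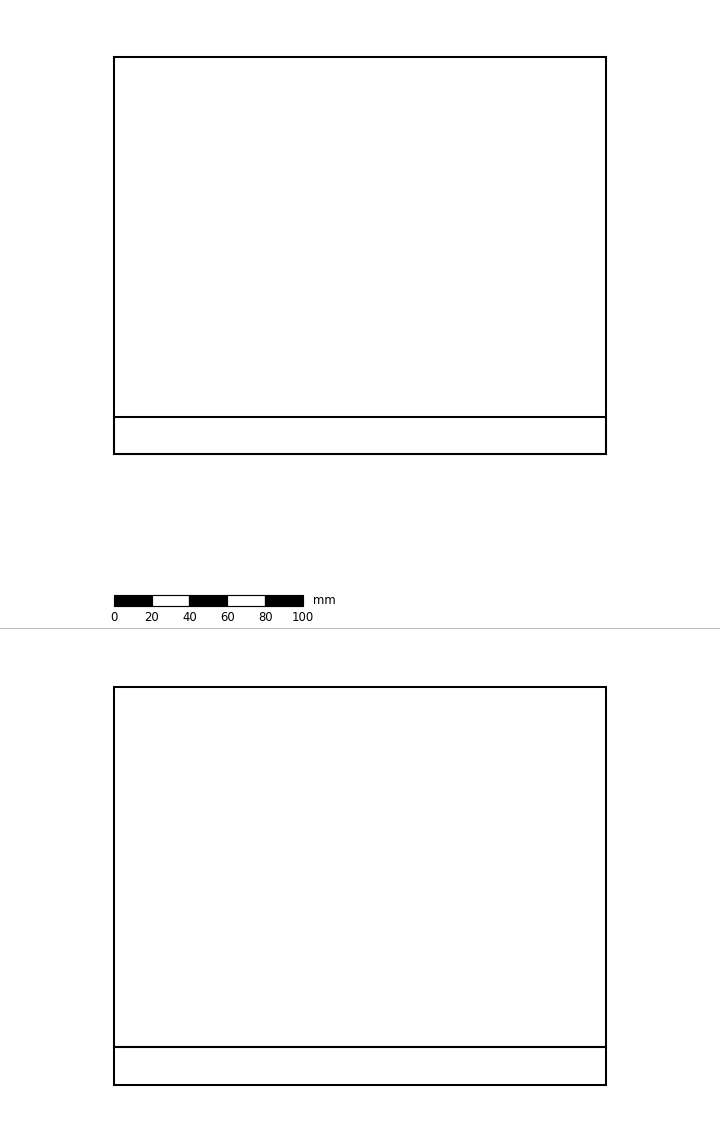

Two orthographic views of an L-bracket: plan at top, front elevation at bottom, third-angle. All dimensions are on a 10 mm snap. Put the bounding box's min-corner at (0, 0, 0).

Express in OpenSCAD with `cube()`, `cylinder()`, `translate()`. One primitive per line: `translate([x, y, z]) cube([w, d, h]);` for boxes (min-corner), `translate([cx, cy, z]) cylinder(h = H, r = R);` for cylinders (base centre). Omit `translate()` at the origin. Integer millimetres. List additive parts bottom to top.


cube([260, 210, 20]);
translate([0, 0, 20]) cube([260, 20, 190]);


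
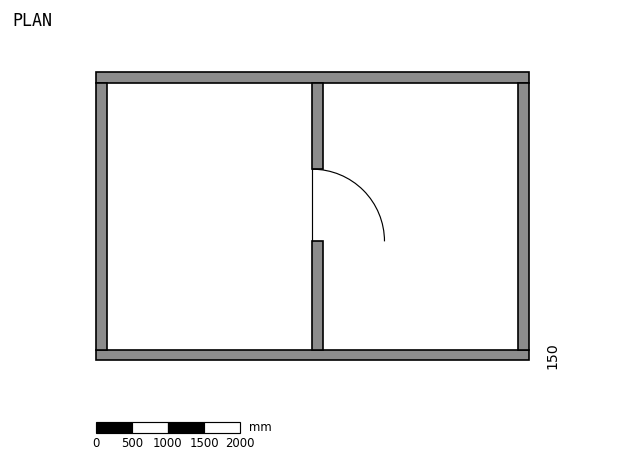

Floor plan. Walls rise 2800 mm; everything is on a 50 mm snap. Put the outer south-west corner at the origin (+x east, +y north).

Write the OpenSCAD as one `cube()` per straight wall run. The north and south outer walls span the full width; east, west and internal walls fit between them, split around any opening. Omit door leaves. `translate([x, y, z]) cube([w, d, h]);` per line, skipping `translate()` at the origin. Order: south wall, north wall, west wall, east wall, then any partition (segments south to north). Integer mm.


cube([6000, 150, 2800]);
translate([0, 3850, 0]) cube([6000, 150, 2800]);
translate([0, 150, 0]) cube([150, 3700, 2800]);
translate([5850, 150, 0]) cube([150, 3700, 2800]);
translate([3000, 150, 0]) cube([150, 1500, 2800]);
translate([3000, 2650, 0]) cube([150, 1200, 2800]);
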